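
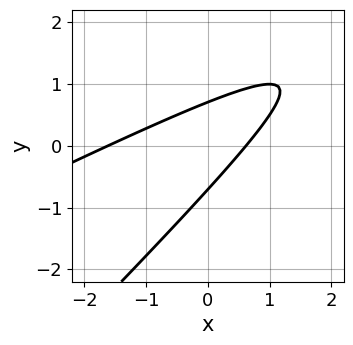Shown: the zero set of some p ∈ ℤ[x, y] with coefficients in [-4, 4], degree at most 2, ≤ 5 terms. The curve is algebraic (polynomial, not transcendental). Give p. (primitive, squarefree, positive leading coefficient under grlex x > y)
x^2 - 3*x*y + 2*y^2 + x - 1

The degree is 2 — the shape is more complex than any degree-1 curve.
Matching integer coefficients to the picture gives p.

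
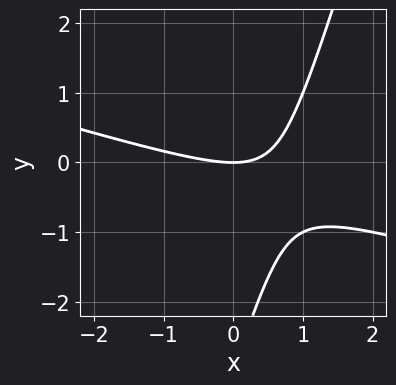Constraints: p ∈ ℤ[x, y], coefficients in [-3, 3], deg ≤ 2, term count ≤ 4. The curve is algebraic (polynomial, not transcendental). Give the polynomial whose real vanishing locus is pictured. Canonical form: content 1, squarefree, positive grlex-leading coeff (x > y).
x^2 + 3*x*y - y^2 - 3*y

First, deg p = 2. No degree-1 curve has this shape.
Then, checking where it meets the axes: it crosses the y-axis at the gridline y = 0; one x-axis crossing is at x = 0.
Finally, solving for integer coefficients yields p as stated.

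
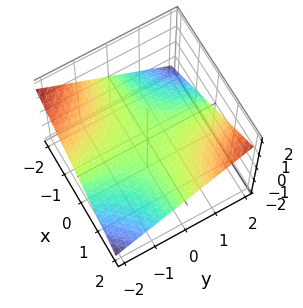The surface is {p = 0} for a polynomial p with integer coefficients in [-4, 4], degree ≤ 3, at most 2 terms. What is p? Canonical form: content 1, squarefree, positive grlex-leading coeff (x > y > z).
x*y - 3*z

The degree is 2 — a saddle surface; a quadric.
From the axis intercepts and sections: it crosses the z-axis at the gridline z = 0; every point of the x-axis in the box is on the surface; the visible y-axis segment lies entirely on the surface.
Together with the visible shape, these determine p as stated.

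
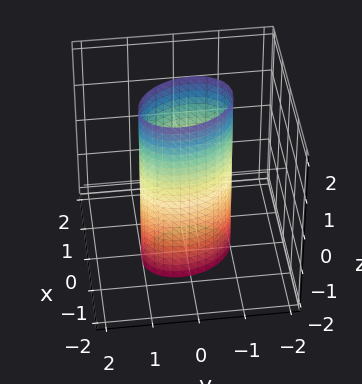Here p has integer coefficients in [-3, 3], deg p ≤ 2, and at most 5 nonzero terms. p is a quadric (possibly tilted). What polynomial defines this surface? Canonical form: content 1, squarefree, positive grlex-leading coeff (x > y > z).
3*x^2 + x*y + 2*y^2 - 2

The degree is 2 — a generic line meets the surface in up to 2 points.
Against the integer gridlines: the y-axis gridline crossings are at y ∈ {-1, 1}; no z-intercept at any integer in the box.
The integer polynomial consistent with all of this is the stated p.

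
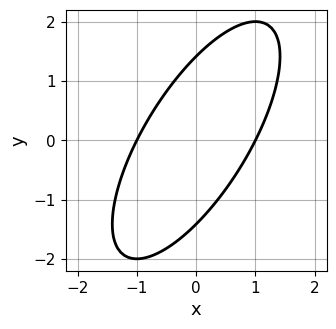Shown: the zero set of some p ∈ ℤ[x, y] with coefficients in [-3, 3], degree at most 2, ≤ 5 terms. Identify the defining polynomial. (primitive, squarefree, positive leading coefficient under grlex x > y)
2*x^2 - 2*x*y + y^2 - 2

First, deg p = 2. No degree-1 curve has this shape.
Next, from the axis intercepts and sections: among the integer gridlines, it crosses the x-axis at x ∈ {-1, 1}.
Finally, together with the visible shape, these determine p as stated.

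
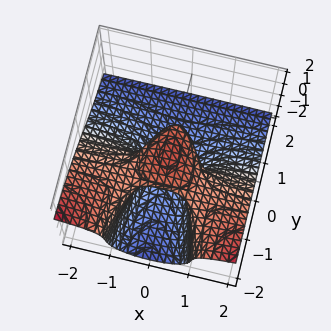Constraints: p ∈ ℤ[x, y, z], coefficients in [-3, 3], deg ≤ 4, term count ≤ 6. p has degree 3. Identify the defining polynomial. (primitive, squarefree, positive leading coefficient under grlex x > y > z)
2*x^2*y + 3*x^2*z + 3*z^3 + y^2 - 2*z

deg p = 3. No degree-2 surface has this shape.
Checking where it meets the axes: it meets the z-axis at z = 0 (among the integer gridlines); every point of the x-axis in the box is on the surface.
Putting this together gives p.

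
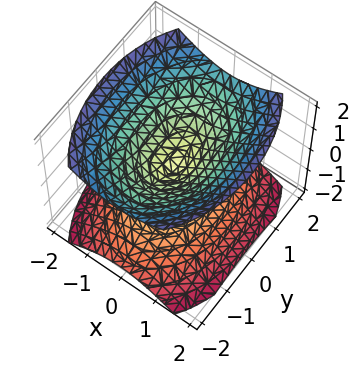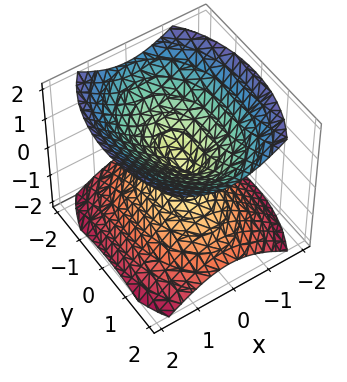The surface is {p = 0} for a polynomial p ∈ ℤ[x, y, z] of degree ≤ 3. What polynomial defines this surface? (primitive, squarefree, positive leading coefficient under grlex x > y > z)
(a) I count 2 distinct pieces.
(b) deg p = 2.
(c) Symmetries: it's symmetric under z → −z, forcing even powers of z; it's symmetric under y → −y, forcing even powers of y; mirror symmetry x ↦ −x ⇒ only even powers of x.
(d) Reading off the gridlines: it meets the y-axis at y = 0 (among the integer gridlines); it crosses the x-axis at the gridline x = 0; it meets the z-axis at z = 0 (among the integer gridlines).
(e) The integer polynomial consistent with all of this is the stated p.

2*x^2 + y^2 - 2*z^2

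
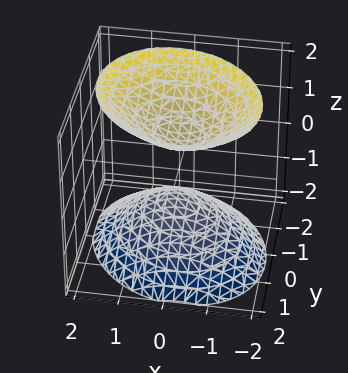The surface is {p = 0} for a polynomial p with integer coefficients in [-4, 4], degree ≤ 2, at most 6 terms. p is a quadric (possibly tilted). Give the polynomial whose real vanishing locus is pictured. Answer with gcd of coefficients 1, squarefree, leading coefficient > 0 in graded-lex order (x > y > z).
3*x^2 + x*y + 3*y^2 - 3*z^2 + 2

1. I count 2 distinct pieces.
2. deg p = 2.
3. From the axis intercepts and sections: it misses every integer gridline on the x-axis; the surface avoids every integer y-axis point in the box.
4. The integer polynomial consistent with all of this is the stated p.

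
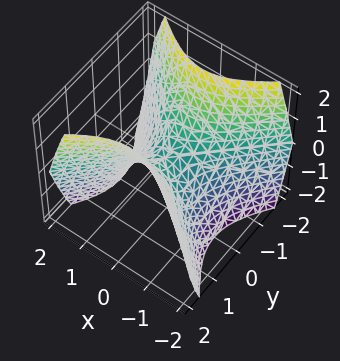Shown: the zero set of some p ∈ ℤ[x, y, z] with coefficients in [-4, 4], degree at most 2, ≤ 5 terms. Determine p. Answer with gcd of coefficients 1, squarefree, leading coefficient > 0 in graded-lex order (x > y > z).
x^2 - y^2 + z

First, degree: a saddle surface; a quadric, so deg p = 2.
Next, symmetries: it's symmetric under x → −x, forcing even powers of x; mirror symmetry y ↦ −y ⇒ only even powers of y.
Then, checking where it meets the axes: it crosses the z-axis at the gridline z = 0; it crosses the x-axis at the gridline x = 0; it meets the y-axis at y = 0 (among the integer gridlines).
Finally, fitting integer coefficients to these (and the overall shape) gives p.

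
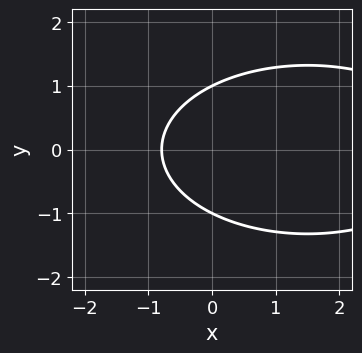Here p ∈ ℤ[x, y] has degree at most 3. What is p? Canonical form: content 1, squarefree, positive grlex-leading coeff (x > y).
x^2 + 3*y^2 - 3*x - 3

(a) Degree: the shape is more complex than any degree-1 curve, so deg p = 2.
(b) Symmetries: mirror symmetry y ↦ −y ⇒ only even powers of y.
(c) From the visible intercepts: among the integer gridlines, it crosses the y-axis at y ∈ {-1, 1}.
(d) Together with the visible shape, these determine p as stated.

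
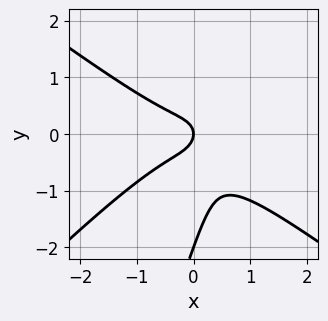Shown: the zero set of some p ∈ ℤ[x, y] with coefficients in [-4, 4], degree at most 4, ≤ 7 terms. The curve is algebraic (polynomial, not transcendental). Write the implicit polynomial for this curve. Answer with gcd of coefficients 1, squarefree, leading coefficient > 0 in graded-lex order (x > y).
The degree is 3 — the shape is more complex than any degree-2 curve.
Checking where it meets the axes: among the integer gridlines, it crosses the y-axis at y ∈ {-2, 0}; it crosses the x-axis at the gridline x = 0.
Putting this together gives p.

2*x^3 - 3*x*y^2 + y^3 + 2*y^2 + x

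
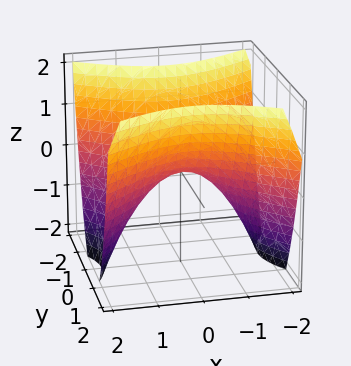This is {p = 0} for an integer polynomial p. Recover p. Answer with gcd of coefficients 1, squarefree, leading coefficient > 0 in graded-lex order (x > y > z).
2*x^2 - 3*y^2 + 3*z

The degree is 2 — a hyperbolic paraboloid; a quadric.
Symmetries: it's symmetric under y → −y, forcing even powers of y; mirror symmetry x ↦ −x ⇒ only even powers of x.
From the visible intercepts: it crosses the x-axis at the gridline x = 0; one z-axis crossing is at z = 0; one y-axis crossing is at y = 0.
Assembling these constraints gives the stated polynomial.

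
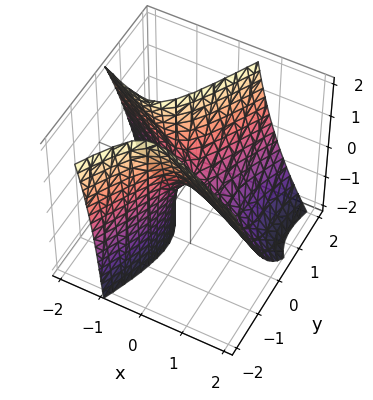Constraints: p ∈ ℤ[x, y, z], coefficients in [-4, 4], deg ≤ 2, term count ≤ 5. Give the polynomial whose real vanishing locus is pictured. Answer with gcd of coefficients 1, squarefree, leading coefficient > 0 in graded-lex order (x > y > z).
Degree: a generic line meets the surface in up to 2 points, so deg p = 2.
Observable constraints: it meets the y-axis at y = 0 (among the integer gridlines); it crosses the z-axis at the gridline z = 0; one x-axis crossing is at x = 0.
Solving for integer coefficients yields p as stated.

2*x^2 + 3*x*y + 2*x*z - 2*y^2 + z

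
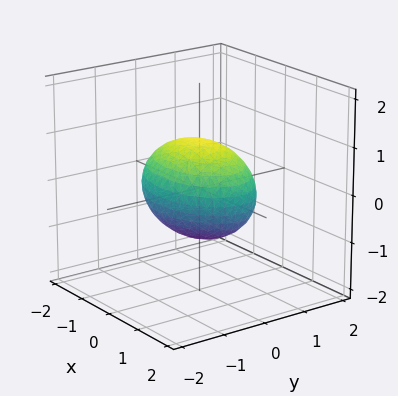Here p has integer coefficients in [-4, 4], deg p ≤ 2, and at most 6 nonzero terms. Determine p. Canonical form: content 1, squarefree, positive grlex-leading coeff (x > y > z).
x^2 + 2*y^2 + 2*z^2 - 2

First, deg p = 2.
Then, symmetries: it's symmetric under y → −y, forcing even powers of y; mirror symmetry z ↦ −z ⇒ only even powers of z; the x ↦ −x reflection is a symmetry, so x appears only in even powers.
Then, observable constraints: the z-axis gridline crossings are at z ∈ {-1, 1}; the y-axis gridline crossings are at y ∈ {-1, 1}.
Finally, matching integer coefficients to the picture gives p.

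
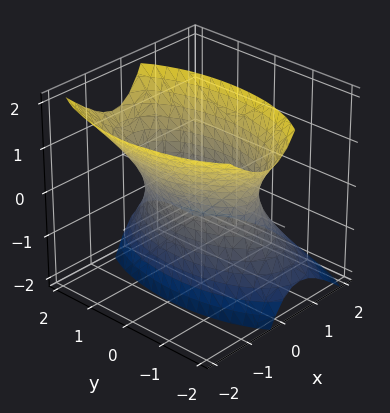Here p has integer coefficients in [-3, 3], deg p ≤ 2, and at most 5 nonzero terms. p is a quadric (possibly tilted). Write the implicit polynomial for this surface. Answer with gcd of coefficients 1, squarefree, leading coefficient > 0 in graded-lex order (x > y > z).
3*x^2 + 2*x*z + y^2 - z^2 - 2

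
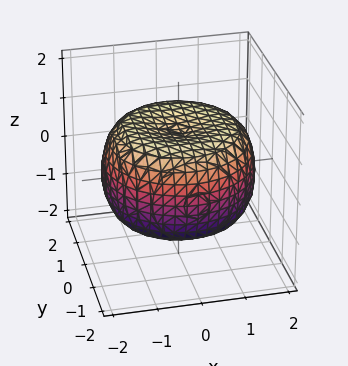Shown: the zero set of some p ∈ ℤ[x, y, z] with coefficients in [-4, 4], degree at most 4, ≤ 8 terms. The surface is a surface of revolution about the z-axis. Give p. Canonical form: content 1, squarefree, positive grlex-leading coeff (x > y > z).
deg p = 4. No degree-3 surface has this shape.
Symmetries: rotational symmetry about the z-axis ⇒ p depends on x, y only through x² + y².
Observable constraints: a circular section at z = 1 has radius between 1 and 2; the z-axis gridline crossings are at z ∈ {-1, 1}.
Assembling these constraints gives the stated polynomial.

x^4 + 2*x^2*y^2 + y^4 - 2*x^2 - 2*y^2 + 3*z^2 - 3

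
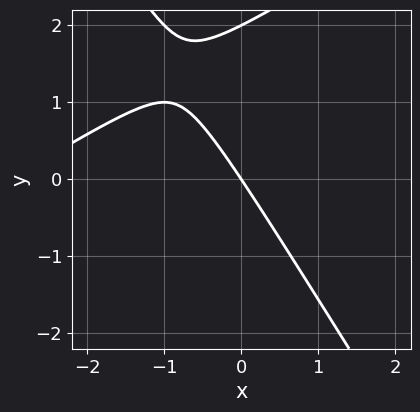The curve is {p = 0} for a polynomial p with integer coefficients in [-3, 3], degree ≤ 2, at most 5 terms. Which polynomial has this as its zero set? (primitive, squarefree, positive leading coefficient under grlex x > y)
x^2 - x*y - y^2 + 3*x + 2*y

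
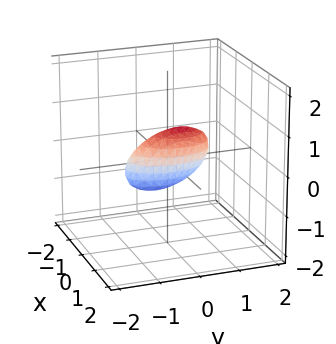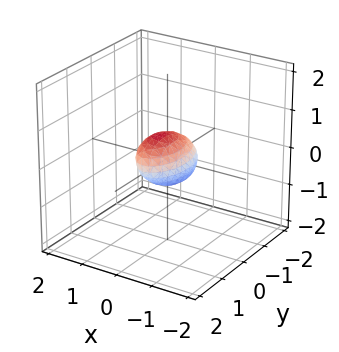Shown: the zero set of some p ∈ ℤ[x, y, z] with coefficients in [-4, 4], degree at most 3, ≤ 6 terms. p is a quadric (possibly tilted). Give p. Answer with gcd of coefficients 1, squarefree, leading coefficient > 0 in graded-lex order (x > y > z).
(a) Degree: the shape is more complex than any degree-1 surface, so deg p = 2.
(b) Against the integer gridlines: among the integer gridlines, it crosses the y-axis at y ∈ {-1, 1}.
(c) Putting this together gives p.

3*x^2 + y^2 - y*z + 2*z^2 - 1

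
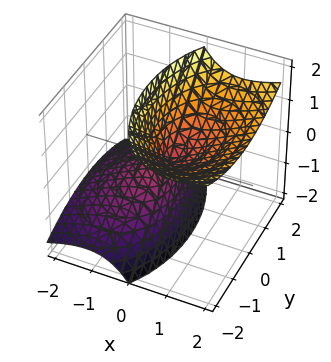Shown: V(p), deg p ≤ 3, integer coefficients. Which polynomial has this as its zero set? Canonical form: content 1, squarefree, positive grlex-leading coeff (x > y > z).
1. deg p = 2. A generic line meets the surface in up to 2 points.
2. Against the integer gridlines: it crosses the z-axis at the gridline z = 0; it meets the y-axis at y = 0 (among the integer gridlines); one x-axis crossing is at x = 0.
3. Fitting integer coefficients to these (and the overall shape) gives p.

2*x^2 - 3*x*z + y^2 - z^2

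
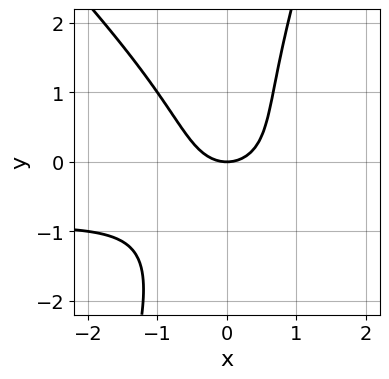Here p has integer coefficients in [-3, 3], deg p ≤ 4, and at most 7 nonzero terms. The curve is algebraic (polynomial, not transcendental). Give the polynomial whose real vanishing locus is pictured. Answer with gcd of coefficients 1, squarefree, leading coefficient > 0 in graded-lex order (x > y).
3*x^2*y + 2*x*y^2 - y^3 + 3*x^2 - 3*y

First, the degree is 3 — the shape is more complex than any degree-2 curve.
Then, observable constraints: one x-axis crossing is at x = 0; one y-axis crossing is at y = 0.
Finally, solving for integer coefficients yields p as stated.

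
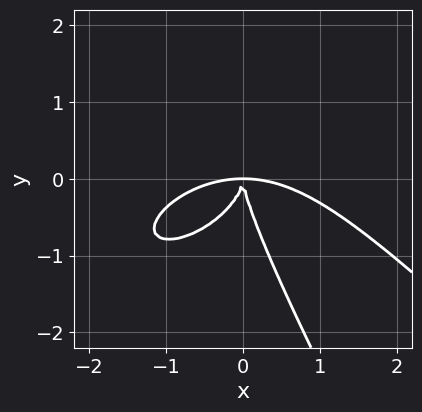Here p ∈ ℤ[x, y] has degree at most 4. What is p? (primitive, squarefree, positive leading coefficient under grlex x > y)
x^4 + 2*x*y^3 + y^4 + 3*x^2*y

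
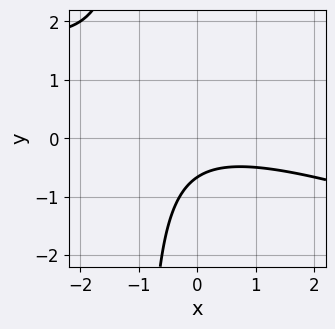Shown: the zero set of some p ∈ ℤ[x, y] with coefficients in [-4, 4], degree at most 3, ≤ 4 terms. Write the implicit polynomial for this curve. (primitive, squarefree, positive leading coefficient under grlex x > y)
x^2 + 3*x*y + 3*y + 2

(a) Degree: no degree-1 curve has this shape, so deg p = 2.
(b) Reading off the gridlines: the curve avoids every integer x-axis point in the box.
(c) Together with the visible shape, these determine p as stated.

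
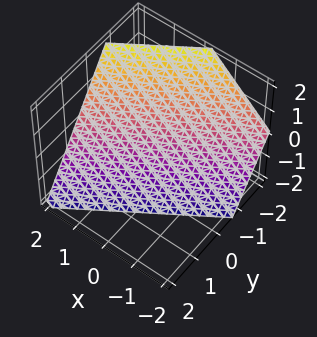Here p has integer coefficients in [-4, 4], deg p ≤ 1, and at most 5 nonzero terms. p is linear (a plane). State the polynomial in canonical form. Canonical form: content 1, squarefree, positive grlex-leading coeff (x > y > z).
2*x - 3*y - 2*z - 2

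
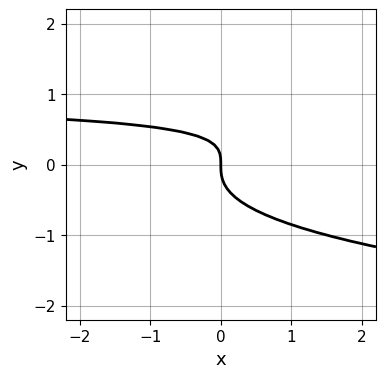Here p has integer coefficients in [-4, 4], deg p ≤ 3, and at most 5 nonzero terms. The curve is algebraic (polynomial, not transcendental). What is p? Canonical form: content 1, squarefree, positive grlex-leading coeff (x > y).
3*y^3 - x*y + x

(a) deg p = 3. No degree-2 curve has this shape.
(b) From the axis intercepts and sections: it meets the y-axis at y = 0 (among the integer gridlines); it meets the x-axis at x = 0 (among the integer gridlines).
(c) Fitting integer coefficients to these (and the overall shape) gives p.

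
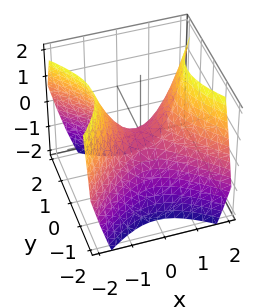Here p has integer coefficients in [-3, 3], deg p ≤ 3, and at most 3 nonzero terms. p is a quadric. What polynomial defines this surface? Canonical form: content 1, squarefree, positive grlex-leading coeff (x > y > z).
The degree is 2 — a saddle surface; a quadric.
Symmetries: it's symmetric under x → −x, forcing even powers of x; mirror symmetry y ↦ −y ⇒ only even powers of y.
From the visible intercepts: it crosses the z-axis at the gridline z = 0; it meets the x-axis at x = 0 (among the integer gridlines).
Fitting integer coefficients to these (and the overall shape) gives p.

x^2 - y^2 - z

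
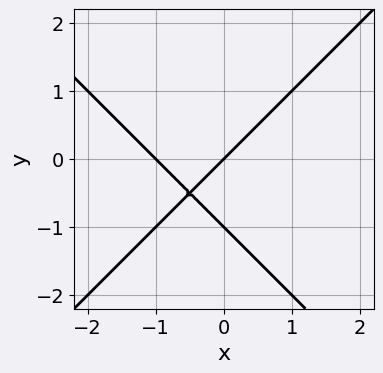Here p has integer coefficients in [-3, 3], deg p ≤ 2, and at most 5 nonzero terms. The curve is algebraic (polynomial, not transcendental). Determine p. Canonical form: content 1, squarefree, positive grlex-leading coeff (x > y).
x^2 - y^2 + x - y

1. deg p = 2.
2. Reading off the gridlines: the x-axis gridline crossings are at x ∈ {-1, 0}; the y-axis gridline crossings are at y ∈ {-1, 0}.
3. Together with the visible shape, these determine p as stated.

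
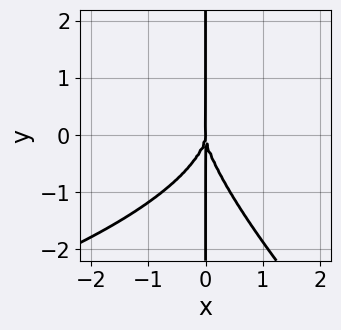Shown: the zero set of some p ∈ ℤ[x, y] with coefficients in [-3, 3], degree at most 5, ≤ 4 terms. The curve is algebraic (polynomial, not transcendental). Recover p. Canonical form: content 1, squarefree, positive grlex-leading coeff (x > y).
x^2*y^2 + x*y^3 + 3*x^3

First, degree: a generic line meets the curve in up to 4 points, so deg p = 4.
Next, from the axis intercepts and sections: it meets the x-axis at x = 0 (among the integer gridlines); the visible y-axis segment lies entirely on the curve.
Finally, together with the visible shape, these determine p as stated.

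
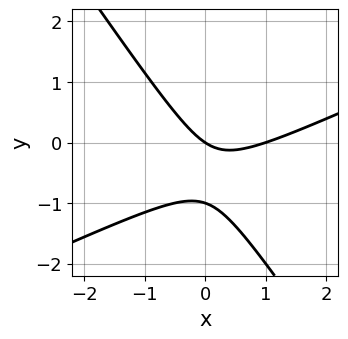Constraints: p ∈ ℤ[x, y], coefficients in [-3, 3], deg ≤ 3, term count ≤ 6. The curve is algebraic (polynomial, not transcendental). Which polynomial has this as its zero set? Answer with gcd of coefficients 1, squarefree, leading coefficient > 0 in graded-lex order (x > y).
Degree: no degree-1 curve has this shape, so deg p = 2.
From the axis intercepts and sections: the x-axis gridline crossings are at x ∈ {0, 1}; the y-axis gridline crossings are at y ∈ {-1, 0}.
These observations pin down the coefficients.

2*x^2 - 3*x*y - 3*y^2 - 2*x - 3*y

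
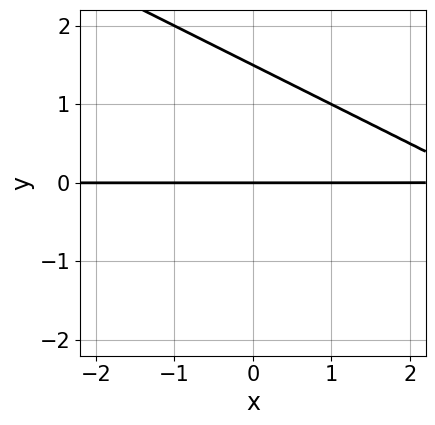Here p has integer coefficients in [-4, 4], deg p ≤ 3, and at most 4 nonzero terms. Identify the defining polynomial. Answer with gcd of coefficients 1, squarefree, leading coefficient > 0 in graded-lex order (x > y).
x*y + 2*y^2 - 3*y

First, degree: a generic line meets the curve in up to 2 points, so deg p = 2.
Then, checking where it meets the axes: every point of the x-axis in the box is on the curve; it crosses the y-axis at the gridline y = 0.
Finally, the integer polynomial consistent with all of this is the stated p.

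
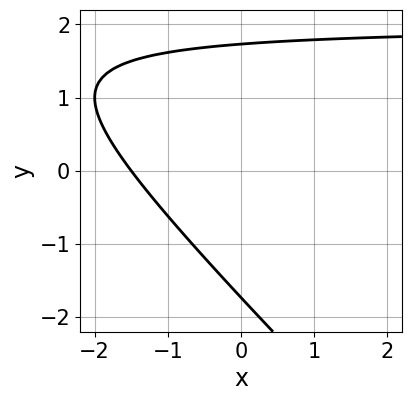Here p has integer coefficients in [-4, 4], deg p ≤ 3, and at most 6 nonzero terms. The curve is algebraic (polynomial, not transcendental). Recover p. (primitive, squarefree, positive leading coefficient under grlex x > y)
x*y + y^2 - 2*x - 3

1. The degree is 2 — no degree-1 curve has this shape.
2. The integer polynomial consistent with all of this is the stated p.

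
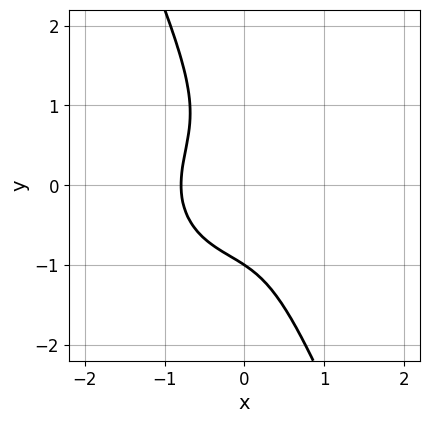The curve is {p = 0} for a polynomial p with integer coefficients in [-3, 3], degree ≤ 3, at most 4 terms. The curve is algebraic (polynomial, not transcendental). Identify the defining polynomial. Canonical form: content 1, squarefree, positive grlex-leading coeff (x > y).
1. deg p = 3. No degree-2 curve has this shape.
2. Observable constraints: it meets the y-axis at y = -1 (among the integer gridlines).
3. Putting this together gives p.

2*x^3 + 2*x*y^2 + y^3 + 1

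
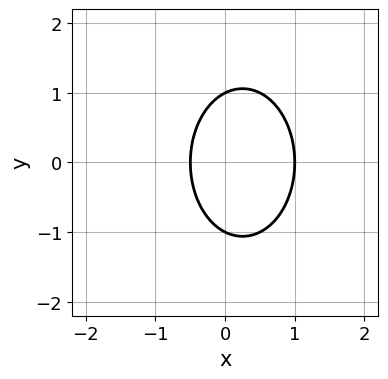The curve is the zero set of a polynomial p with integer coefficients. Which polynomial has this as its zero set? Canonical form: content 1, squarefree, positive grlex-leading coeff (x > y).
2*x^2 + y^2 - x - 1

deg p = 2. A generic line meets the curve in up to 2 points.
Symmetries: it's symmetric under y → −y, forcing even powers of y.
Checking where it meets the axes: among the integer gridlines, it crosses the y-axis at y ∈ {-1, 1}; it crosses the x-axis at the gridline x = 1.
Matching integer coefficients to the picture gives p.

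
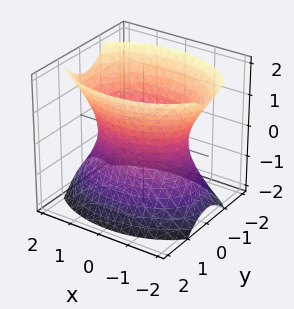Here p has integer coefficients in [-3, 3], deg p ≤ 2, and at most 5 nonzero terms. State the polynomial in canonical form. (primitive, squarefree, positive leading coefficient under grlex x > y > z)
x^2 + 2*y^2 - z^2 - 2

1. The degree is 2 — one connected sheet with a waist; a quadric.
2. Symmetries: mirror symmetry x ↦ −x ⇒ only even powers of x; mirror symmetry y ↦ −y ⇒ only even powers of y; the z ↦ −z reflection is a symmetry, so z appears only in even powers.
3. From the visible intercepts: the surface avoids every integer z-axis point in the box; among the integer gridlines, it crosses the y-axis at y ∈ {-1, 1}.
4. Solving for integer coefficients yields p as stated.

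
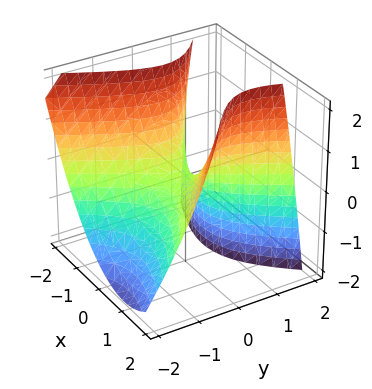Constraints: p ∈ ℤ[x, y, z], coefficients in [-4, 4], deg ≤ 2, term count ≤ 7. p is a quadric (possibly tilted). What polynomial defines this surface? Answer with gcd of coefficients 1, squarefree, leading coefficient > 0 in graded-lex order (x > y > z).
x^2 + x*y - y^2 + y*z - z

deg p = 2.
From the axis intercepts and sections: it meets the z-axis at z = 0 (among the integer gridlines); it meets the x-axis at x = 0 (among the integer gridlines).
The integer polynomial consistent with all of this is the stated p.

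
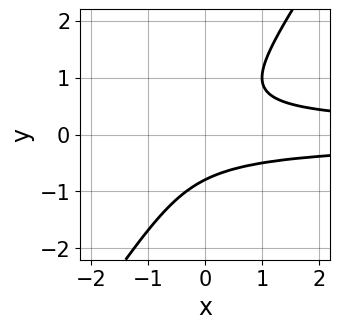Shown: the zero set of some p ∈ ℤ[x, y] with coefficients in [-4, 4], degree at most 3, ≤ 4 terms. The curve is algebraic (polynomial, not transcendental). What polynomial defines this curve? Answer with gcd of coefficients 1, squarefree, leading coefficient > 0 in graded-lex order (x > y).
3*x*y^2 - 2*y^3 - 1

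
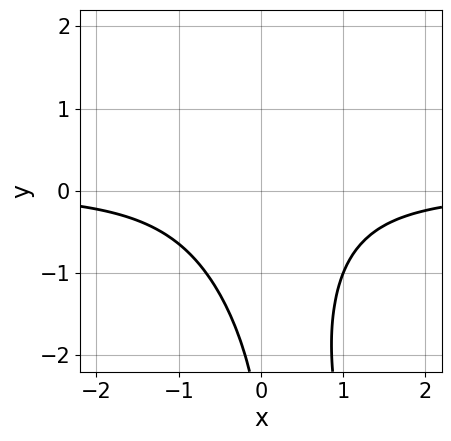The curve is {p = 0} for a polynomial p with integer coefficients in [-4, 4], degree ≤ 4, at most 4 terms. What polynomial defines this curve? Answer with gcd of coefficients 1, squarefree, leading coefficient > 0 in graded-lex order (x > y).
3*x^2*y + x*y^2 + y + 3

First, the degree is 3 — no degree-2 curve has this shape.
Then, against the integer gridlines: no y-intercept at any integer in the box; the curve avoids every integer x-axis point in the box.
Finally, solving for integer coefficients yields p as stated.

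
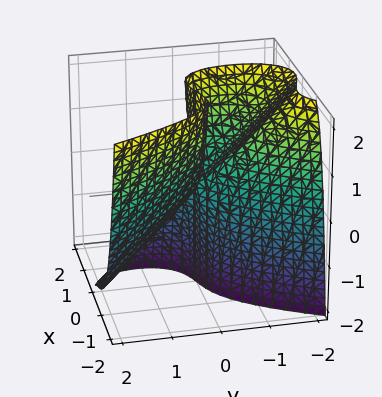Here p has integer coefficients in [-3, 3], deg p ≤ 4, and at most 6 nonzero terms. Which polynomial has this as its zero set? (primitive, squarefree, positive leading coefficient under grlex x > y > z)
3*x^3 - x*z + 3*y^2 + 3*y*z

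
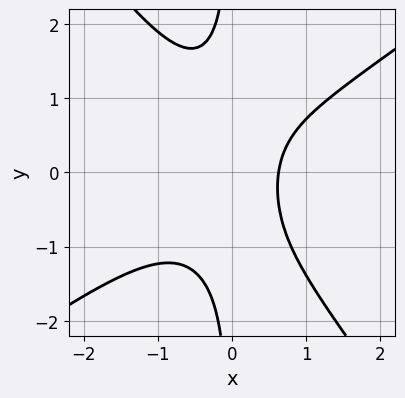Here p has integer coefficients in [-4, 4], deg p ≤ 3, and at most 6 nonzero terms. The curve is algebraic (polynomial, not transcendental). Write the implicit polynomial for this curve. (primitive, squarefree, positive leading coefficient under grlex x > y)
First, deg p = 3. A generic line meets the curve in up to 3 points.
Then, from the axis intercepts and sections: it misses every integer gridline on the y-axis.
Finally, putting this together gives p.

3*x^3 - 2*x^2*y - 3*x*y^2 + 2*x - 2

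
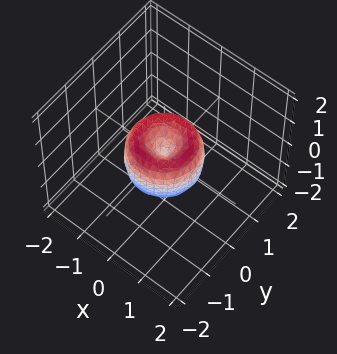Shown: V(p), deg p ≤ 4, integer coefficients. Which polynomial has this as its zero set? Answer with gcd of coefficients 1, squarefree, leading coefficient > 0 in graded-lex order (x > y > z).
1. Degree: a generic line meets the surface in up to 4 points, so deg p = 4.
2. Symmetries: every cross-section ⟂ z is a circle, so x, y appear only via x² + y².
3. From the visible intercepts: the y-axis gridline crossings are at y ∈ {-1, 0, 1}; it crosses the z-axis at the gridline z = 0; a circular section at z = 0 has radius exactly 1.
4. The integer polynomial consistent with all of this is the stated p. Check: (1, 0, 0) on the x-axis lies on the surface, and p(1, 0, 0) = 0. ✓

2*x^4 + 4*x^2*y^2 + 2*y^4 - 2*x^2 - 2*y^2 + z^2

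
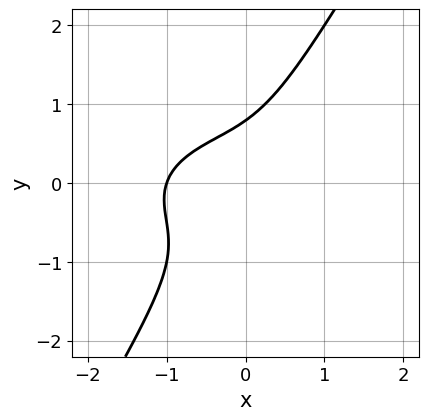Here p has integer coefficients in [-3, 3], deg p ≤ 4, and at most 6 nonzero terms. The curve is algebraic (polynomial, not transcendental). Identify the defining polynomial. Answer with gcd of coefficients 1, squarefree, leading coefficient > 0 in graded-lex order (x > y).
x^3 + 3*x*y^2 - 2*y^3 + x*y + 1

First, degree: the shape is more complex than any degree-2 curve, so deg p = 3.
Next, against the integer gridlines: one x-axis crossing is at x = -1.
Finally, together with the visible shape, these determine p as stated.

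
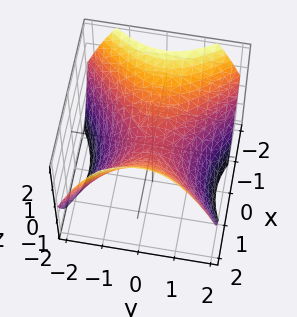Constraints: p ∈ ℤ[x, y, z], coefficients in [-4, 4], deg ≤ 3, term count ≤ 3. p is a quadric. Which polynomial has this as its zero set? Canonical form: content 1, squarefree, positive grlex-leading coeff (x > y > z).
2*x^2 - 2*y^2 - 3*z

First, the degree is 2 — a saddle surface; a quadric.
Then, symmetries: mirror symmetry y ↦ −y ⇒ only even powers of y; it's symmetric under x → −x, forcing even powers of x.
Next, against the integer gridlines: it meets the z-axis at z = 0 (among the integer gridlines); it meets the y-axis at y = 0 (among the integer gridlines); it crosses the x-axis at the gridline x = 0.
Finally, fitting integer coefficients to these (and the overall shape) gives p.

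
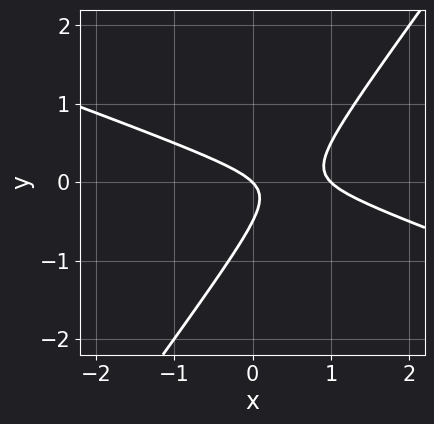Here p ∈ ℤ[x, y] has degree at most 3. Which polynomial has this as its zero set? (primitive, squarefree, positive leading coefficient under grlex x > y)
x^2 + 2*x*y - 2*y^2 - x - y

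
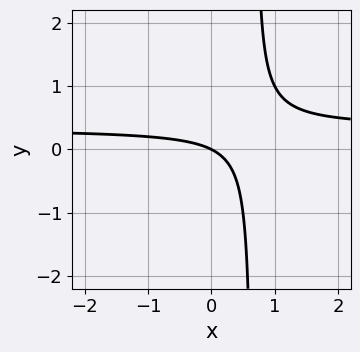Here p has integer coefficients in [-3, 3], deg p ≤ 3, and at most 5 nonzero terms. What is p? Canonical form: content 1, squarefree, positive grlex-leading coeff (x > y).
(a) Degree: the shape is more complex than any degree-1 curve, so deg p = 2.
(b) From the axis intercepts and sections: it crosses the x-axis at the gridline x = 0; it crosses the y-axis at the gridline y = 0.
(c) Together with the visible shape, these determine p as stated.

3*x*y - x - 2*y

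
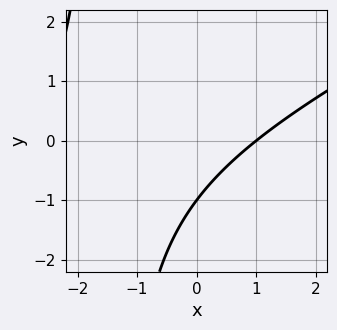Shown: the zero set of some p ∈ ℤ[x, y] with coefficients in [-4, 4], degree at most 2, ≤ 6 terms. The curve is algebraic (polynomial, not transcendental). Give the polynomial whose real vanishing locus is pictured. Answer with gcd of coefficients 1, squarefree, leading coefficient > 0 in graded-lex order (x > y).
1. The degree is 2 — a generic line meets the curve in up to 2 points.
2. Checking where it meets the axes: one y-axis crossing is at y = -1; it crosses the x-axis at the gridline x = 1.
3. Putting this together gives p.

x^2 - 2*x*y + 2*x - 3*y - 3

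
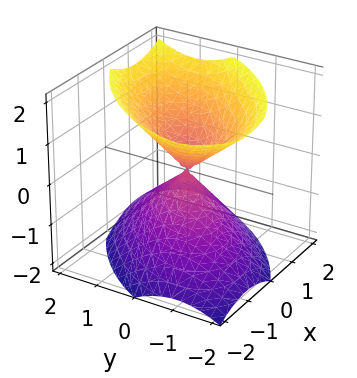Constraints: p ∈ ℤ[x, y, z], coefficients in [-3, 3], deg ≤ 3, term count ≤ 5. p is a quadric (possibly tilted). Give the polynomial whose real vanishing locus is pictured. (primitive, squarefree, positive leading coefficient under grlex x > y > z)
x^2 - x*y + y^2 - z^2

First, deg p = 2. No degree-1 surface has this shape.
Next, checking where it meets the axes: it crosses the x-axis at the gridline x = 0; one z-axis crossing is at z = 0; it crosses the y-axis at the gridline y = 0.
Finally, assembling these constraints gives the stated polynomial.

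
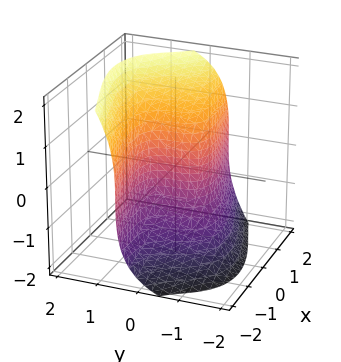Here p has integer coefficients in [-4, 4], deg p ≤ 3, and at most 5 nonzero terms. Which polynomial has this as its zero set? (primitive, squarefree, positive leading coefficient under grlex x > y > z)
2*x^2*y - 2*x*y^2 + 2*y^3 - z^3 + 3*x

The degree is 3 — a generic line meets the surface in up to 3 points.
From the visible intercepts: it meets the x-axis at x = 0 (among the integer gridlines); one z-axis crossing is at z = 0.
The integer polynomial consistent with all of this is the stated p.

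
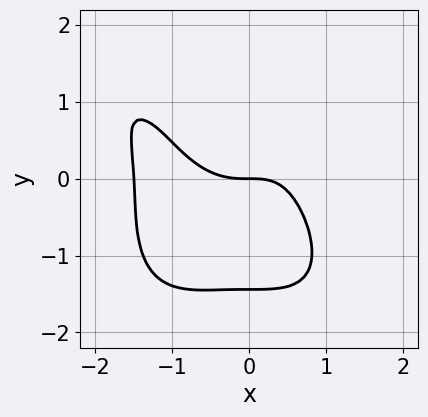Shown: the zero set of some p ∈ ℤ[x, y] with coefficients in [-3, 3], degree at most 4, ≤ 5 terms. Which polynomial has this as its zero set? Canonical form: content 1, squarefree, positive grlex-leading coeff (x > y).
deg p = 4.
Reading off the gridlines: one y-axis crossing is at y = 0; it meets the x-axis at x = 0 (among the integer gridlines).
These observations pin down the coefficients.

2*x^4 + x^3*y + y^4 + 3*x^3 + 3*y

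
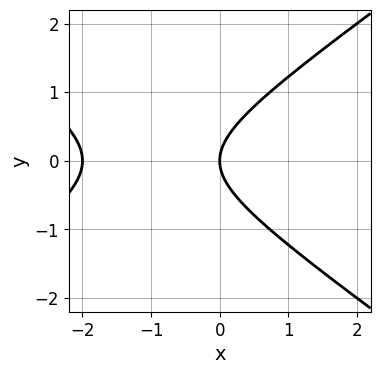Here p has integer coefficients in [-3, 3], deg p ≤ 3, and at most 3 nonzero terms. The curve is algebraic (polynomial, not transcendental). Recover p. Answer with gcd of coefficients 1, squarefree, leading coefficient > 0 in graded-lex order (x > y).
1. Degree: a generic line meets the curve in up to 2 points, so deg p = 2.
2. Symmetries: it's symmetric under y → −y, forcing even powers of y.
3. Observable constraints: it meets the y-axis at y = 0 (among the integer gridlines); among the integer gridlines, it crosses the x-axis at x ∈ {-2, 0}.
4. The integer polynomial consistent with all of this is the stated p.

x^2 - 2*y^2 + 2*x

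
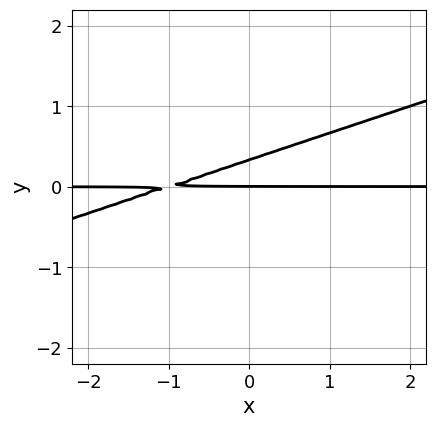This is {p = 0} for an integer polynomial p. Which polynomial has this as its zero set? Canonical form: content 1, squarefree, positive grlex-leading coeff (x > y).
x*y - 3*y^2 + y

1. deg p = 2. No degree-1 curve has this shape.
2. From the axis intercepts and sections: the visible x-axis segment lies entirely on the curve; one y-axis crossing is at y = 0.
3. Fitting integer coefficients to these (and the overall shape) gives p.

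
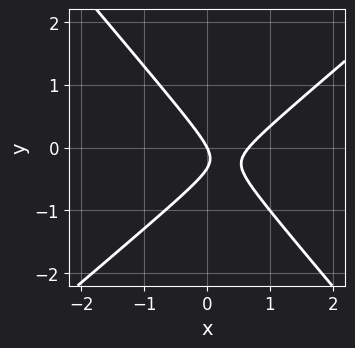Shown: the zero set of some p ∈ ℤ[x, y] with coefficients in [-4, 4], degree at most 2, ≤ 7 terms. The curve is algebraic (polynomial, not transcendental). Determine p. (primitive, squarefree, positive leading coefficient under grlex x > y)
3*x^2 - x*y - 3*y^2 - 2*x - y

1. The degree is 2 — the shape is more complex than any degree-1 curve.
2. From the visible intercepts: it meets the y-axis at y = 0 (among the integer gridlines); it meets the x-axis at x = 0 (among the integer gridlines).
3. Together with the visible shape, these determine p as stated.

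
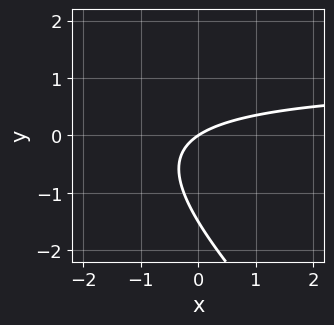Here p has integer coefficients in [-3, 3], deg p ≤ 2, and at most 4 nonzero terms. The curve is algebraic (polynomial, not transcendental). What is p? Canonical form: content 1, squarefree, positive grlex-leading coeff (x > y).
2*x*y + 2*y^2 - 2*x + 3*y

(a) The degree is 2 — the shape is more complex than any degree-1 curve.
(b) From the axis intercepts and sections: it meets the y-axis at y = 0 (among the integer gridlines); it crosses the x-axis at the gridline x = 0.
(c) These observations pin down the coefficients.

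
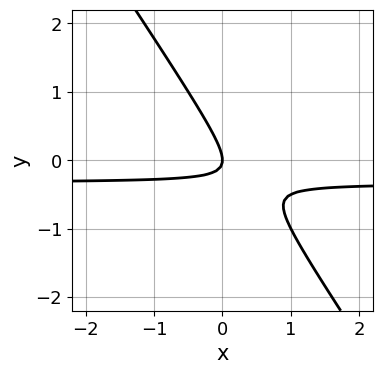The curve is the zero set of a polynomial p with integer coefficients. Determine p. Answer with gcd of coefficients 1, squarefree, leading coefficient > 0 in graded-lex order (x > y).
3*x*y + 2*y^2 + x

(a) deg p = 2.
(b) From the visible intercepts: one y-axis crossing is at y = 0; it crosses the x-axis at the gridline x = 0.
(c) Matching integer coefficients to the picture gives p.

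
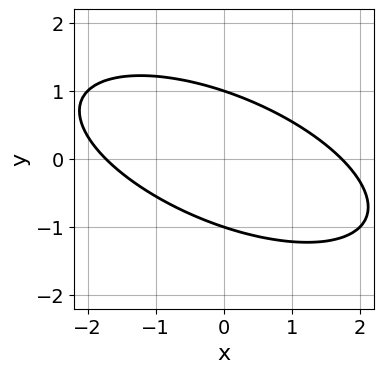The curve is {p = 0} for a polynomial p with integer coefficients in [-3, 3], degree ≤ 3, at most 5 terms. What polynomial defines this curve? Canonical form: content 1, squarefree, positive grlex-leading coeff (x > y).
(a) deg p = 2.
(b) Reading off the gridlines: the y-axis gridline crossings are at y ∈ {-1, 1}.
(c) Matching integer coefficients to the picture gives p.

x^2 + 2*x*y + 3*y^2 - 3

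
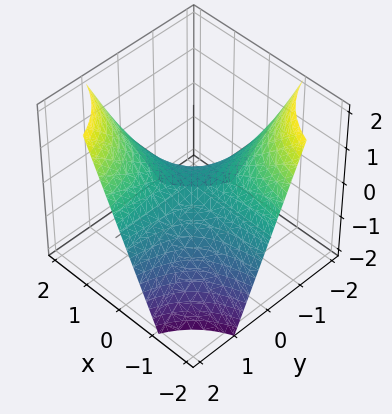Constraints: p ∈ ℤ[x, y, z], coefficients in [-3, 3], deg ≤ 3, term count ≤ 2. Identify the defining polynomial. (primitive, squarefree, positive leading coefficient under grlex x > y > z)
x*y - z

deg p = 2.
Reading off the gridlines: every point of the x-axis in the box is on the surface; it crosses the z-axis at the gridline z = 0; every point of the y-axis in the box is on the surface.
These observations pin down the coefficients.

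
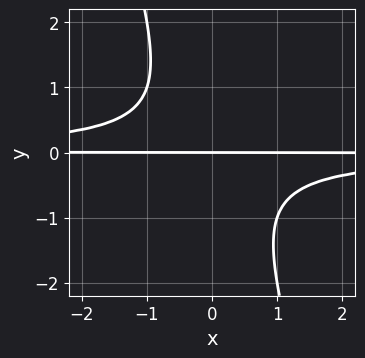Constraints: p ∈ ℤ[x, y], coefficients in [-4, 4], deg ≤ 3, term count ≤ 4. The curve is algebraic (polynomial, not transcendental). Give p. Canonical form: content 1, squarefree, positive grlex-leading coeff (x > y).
(a) Degree: no degree-2 curve has this shape, so deg p = 3.
(b) Against the integer gridlines: one y-axis crossing is at y = 0; every point of the x-axis in the box is on the curve.
(c) Fitting integer coefficients to these (and the overall shape) gives p.

3*x*y^2 + y^3 + 2*y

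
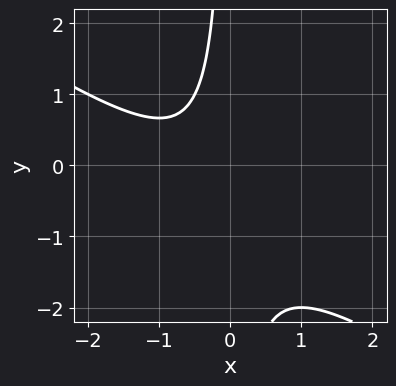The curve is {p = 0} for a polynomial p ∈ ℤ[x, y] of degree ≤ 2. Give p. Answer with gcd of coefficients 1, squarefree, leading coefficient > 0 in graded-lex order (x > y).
2*x^2 + 3*x*y + 2*x + 2

(a) Degree: no degree-1 curve has this shape, so deg p = 2.
(b) From the visible intercepts: no y-intercept at any integer in the box; the curve avoids every integer x-axis point in the box.
(c) Matching integer coefficients to the picture gives p.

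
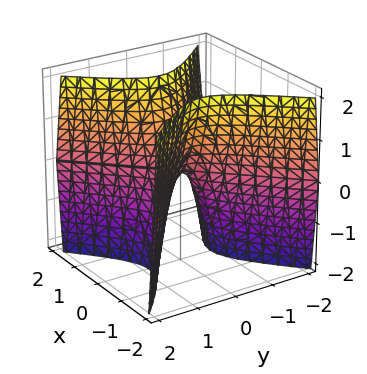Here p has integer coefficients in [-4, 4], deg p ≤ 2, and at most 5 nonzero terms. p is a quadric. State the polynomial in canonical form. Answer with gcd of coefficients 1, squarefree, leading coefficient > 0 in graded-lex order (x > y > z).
1. Degree: a saddle surface; a quadric, so deg p = 2.
2. Symmetries: the x ↦ −x reflection is a symmetry, so x appears only in even powers; it's symmetric under y → −y, forcing even powers of y.
3. Against the integer gridlines: it meets the z-axis at z = 0 (among the integer gridlines); it crosses the y-axis at the gridline y = 0.
4. These observations pin down the coefficients.

3*x^2 - 3*y^2 - z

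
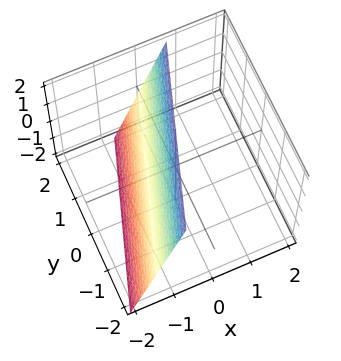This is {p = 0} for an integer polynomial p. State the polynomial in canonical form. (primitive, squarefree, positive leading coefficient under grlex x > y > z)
3*x - y - z + 2

Degree: the surface is flat (a plane), so deg p = 1.
Checking where it meets the axes: it crosses the z-axis at the gridline z = 2; it meets the y-axis at y = 2 (among the integer gridlines).
Fitting integer coefficients to these (and the overall shape) gives p.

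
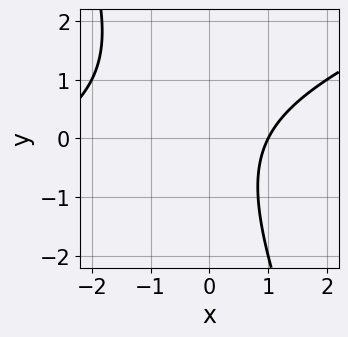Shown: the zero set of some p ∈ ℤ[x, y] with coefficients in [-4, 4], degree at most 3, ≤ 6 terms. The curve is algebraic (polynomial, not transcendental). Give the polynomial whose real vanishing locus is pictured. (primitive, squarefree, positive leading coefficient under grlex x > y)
x^2 - 2*x*y - y^2 + 2*x - 3

(a) Degree: no degree-1 curve has this shape, so deg p = 2.
(b) From the axis intercepts and sections: it crosses the x-axis at the gridline x = 1; no y-intercept at any integer in the box.
(c) These observations pin down the coefficients.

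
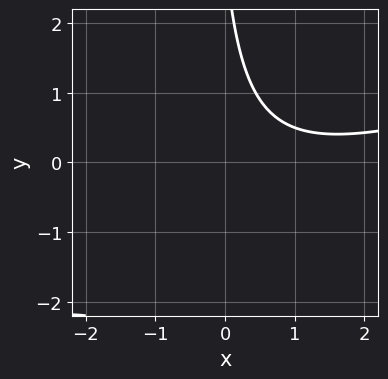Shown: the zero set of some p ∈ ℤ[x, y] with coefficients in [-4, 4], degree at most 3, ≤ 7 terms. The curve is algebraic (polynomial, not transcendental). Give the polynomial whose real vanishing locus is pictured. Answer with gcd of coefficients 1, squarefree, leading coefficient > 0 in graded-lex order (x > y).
First, degree: no degree-1 curve has this shape, so deg p = 2.
Then, observable constraints: it misses every integer gridline on the x-axis; no y-intercept at any integer in the box.
Finally, assembling these constraints gives the stated polynomial.

x^2 - 3*x*y - 2*x - y + 3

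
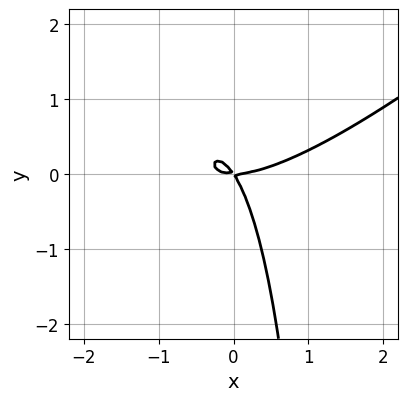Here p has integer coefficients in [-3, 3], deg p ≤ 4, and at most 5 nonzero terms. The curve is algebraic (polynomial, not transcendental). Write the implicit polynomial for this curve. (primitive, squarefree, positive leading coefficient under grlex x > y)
2*x^3 - 3*x^2*y + x*y^2 - 3*x*y - 2*y^2

1. deg p = 3.
2. Against the integer gridlines: it crosses the x-axis at the gridline x = 0; it meets the y-axis at y = 0 (among the integer gridlines).
3. These observations pin down the coefficients.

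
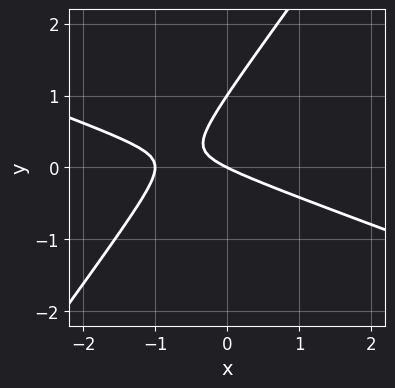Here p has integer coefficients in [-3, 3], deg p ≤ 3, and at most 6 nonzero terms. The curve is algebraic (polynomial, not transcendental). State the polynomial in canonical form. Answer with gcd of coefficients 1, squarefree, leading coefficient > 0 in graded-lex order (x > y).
(a) deg p = 2.
(b) Checking where it meets the axes: among the integer gridlines, it crosses the y-axis at y ∈ {0, 1}; among the integer gridlines, it crosses the x-axis at x ∈ {-1, 0}.
(c) These observations pin down the coefficients.

x^2 + 2*x*y - 2*y^2 + x + 2*y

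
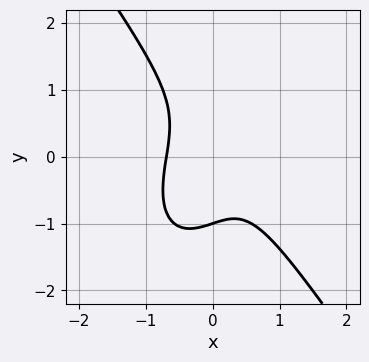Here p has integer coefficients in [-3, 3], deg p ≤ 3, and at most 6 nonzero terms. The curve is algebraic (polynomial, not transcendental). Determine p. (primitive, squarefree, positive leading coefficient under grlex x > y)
3*x^3 + y^3 + x*y + 1

1. Degree: a generic line meets the curve in up to 3 points, so deg p = 3.
2. Against the integer gridlines: one y-axis crossing is at y = -1.
3. The integer polynomial consistent with all of this is the stated p.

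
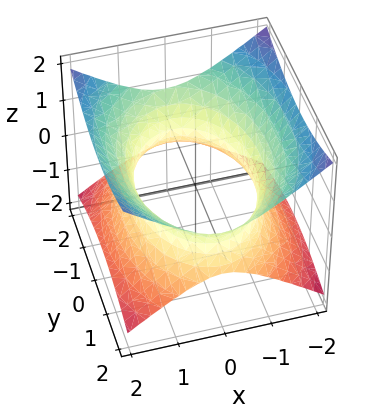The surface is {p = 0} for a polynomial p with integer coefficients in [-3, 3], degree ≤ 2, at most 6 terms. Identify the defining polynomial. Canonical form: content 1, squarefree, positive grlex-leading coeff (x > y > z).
2*x^2 + y^2 - 3*z^2 - 3

First, the degree is 2 — an hourglass — one-sheet hyperboloid; a quadric.
Then, symmetries: it's symmetric under x → −x, forcing even powers of x; it's symmetric under y → −y, forcing even powers of y; the z ↦ −z reflection is a symmetry, so z appears only in even powers.
Next, from the visible intercepts: no z-intercept at any integer in the box.
Finally, solving for integer coefficients yields p as stated.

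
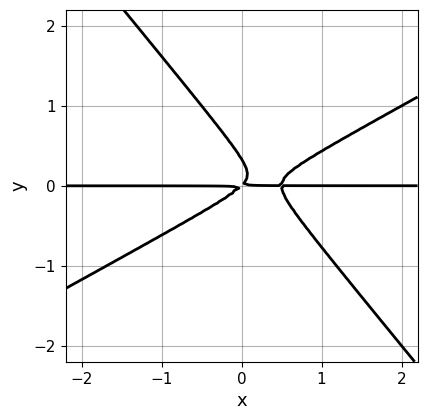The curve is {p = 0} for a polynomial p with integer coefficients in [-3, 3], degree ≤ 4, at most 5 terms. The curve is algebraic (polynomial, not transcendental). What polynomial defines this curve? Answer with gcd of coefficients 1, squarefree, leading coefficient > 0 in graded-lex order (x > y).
2*x^2*y - 2*x*y^2 - 3*y^3 - x*y + y^2

Degree: a generic line meets the curve in up to 3 points, so deg p = 3.
From the visible intercepts: every point of the x-axis in the box is on the curve.
Together with the visible shape, these determine p as stated.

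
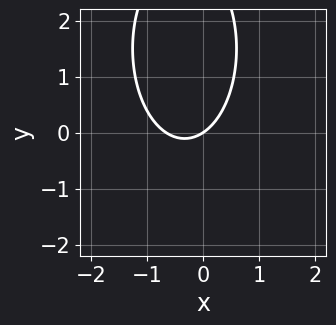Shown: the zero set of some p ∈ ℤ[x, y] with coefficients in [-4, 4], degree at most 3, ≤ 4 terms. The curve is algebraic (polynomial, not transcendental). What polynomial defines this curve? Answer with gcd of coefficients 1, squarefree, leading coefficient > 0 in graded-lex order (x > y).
First, deg p = 2. The shape is more complex than any degree-1 curve.
Then, from the visible intercepts: it crosses the y-axis at the gridline y = 0; it meets the x-axis at x = 0 (among the integer gridlines).
Finally, together with the visible shape, these determine p as stated.

3*x^2 + y^2 + 2*x - 3*y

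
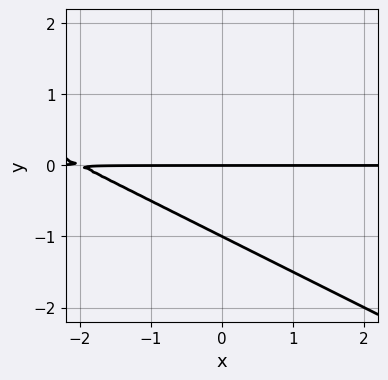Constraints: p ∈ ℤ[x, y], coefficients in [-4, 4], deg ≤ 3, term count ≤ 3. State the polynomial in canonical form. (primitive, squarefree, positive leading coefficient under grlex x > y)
x*y + 2*y^2 + 2*y

First, deg p = 2.
Next, observable constraints: among the integer gridlines, it crosses the y-axis at y ∈ {-1, 0}; every point of the x-axis in the box is on the curve.
Finally, together with the visible shape, these determine p as stated.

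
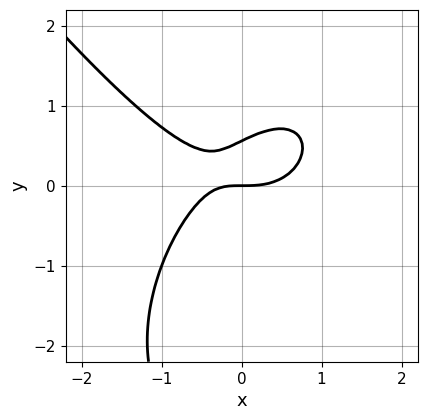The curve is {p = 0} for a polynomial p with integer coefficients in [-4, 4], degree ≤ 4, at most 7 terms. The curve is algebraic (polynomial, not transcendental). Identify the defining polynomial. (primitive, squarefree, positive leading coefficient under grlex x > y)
2*x^3 + y^3 - 2*x*y + 3*y^2 - 2*y

(a) deg p = 3.
(b) Against the integer gridlines: it meets the y-axis at y = 0 (among the integer gridlines); it meets the x-axis at x = 0 (among the integer gridlines).
(c) Solving for integer coefficients yields p as stated.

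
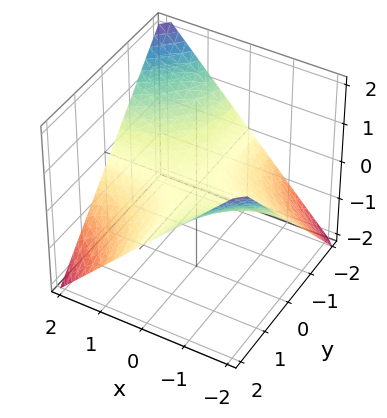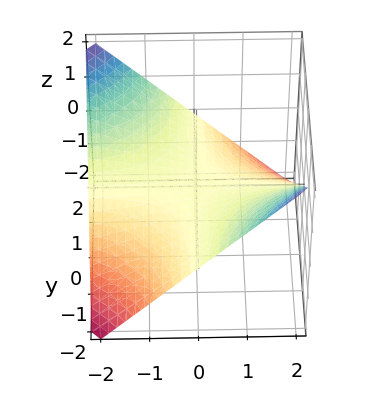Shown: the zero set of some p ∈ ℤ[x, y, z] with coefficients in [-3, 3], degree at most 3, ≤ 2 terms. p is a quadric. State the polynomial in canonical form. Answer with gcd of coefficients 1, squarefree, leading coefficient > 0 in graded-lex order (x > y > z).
Degree: a saddle surface; a quadric, so deg p = 2.
From the axis intercepts and sections: it meets the z-axis at z = 0 (among the integer gridlines); every point of the y-axis in the box is on the surface; the visible x-axis segment lies entirely on the surface.
Putting this together gives p.

x*y + 2*z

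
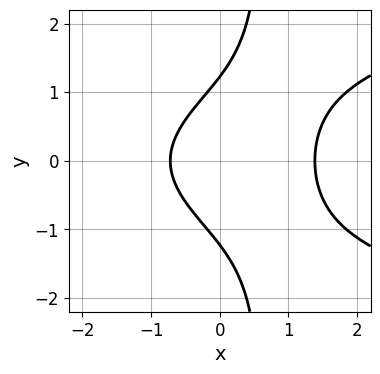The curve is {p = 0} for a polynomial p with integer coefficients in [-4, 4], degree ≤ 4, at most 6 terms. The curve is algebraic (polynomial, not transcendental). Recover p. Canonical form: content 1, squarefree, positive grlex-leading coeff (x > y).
First, deg p = 3.
Next, symmetries: mirror symmetry y ↦ −y ⇒ only even powers of y.
Finally, assembling these constraints gives the stated polynomial.

3*x*y^2 - 3*x^2 - 2*y^2 + 2*x + 3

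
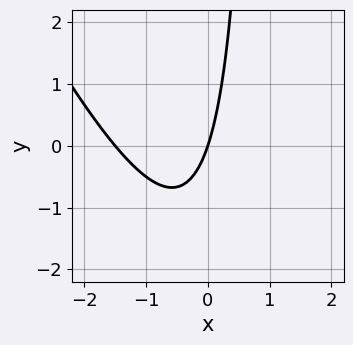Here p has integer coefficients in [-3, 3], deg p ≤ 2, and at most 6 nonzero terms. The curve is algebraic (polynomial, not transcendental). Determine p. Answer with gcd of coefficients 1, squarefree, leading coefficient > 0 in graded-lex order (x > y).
The degree is 2 — no degree-1 curve has this shape.
Reading off the gridlines: it meets the x-axis at x = 0 (among the integer gridlines); one y-axis crossing is at y = 0.
These observations pin down the coefficients.

2*x^2 + x*y + 3*x - y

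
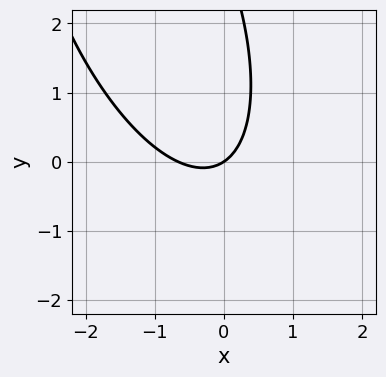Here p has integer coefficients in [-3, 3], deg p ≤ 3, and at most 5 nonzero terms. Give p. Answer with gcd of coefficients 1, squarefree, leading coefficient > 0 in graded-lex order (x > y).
3*x^2 + 2*x*y + y^2 + 2*x - 3*y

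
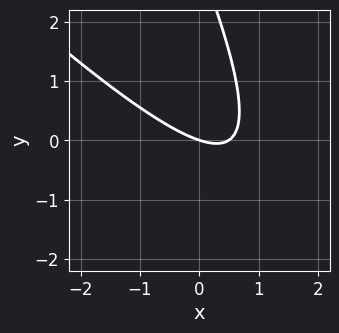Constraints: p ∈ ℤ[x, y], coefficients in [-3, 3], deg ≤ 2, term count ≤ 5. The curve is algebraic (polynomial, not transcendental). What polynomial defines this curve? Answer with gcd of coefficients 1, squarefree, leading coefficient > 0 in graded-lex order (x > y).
(a) Degree: the shape is more complex than any degree-1 curve, so deg p = 2.
(b) From the visible intercepts: it crosses the x-axis at the gridline x = 0; one y-axis crossing is at y = 0.
(c) Matching integer coefficients to the picture gives p.

2*x^2 + 3*x*y + y^2 - x - 3*y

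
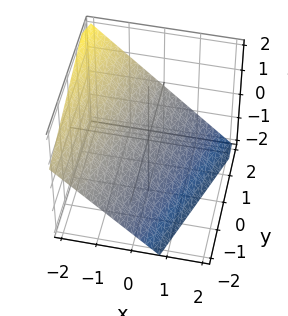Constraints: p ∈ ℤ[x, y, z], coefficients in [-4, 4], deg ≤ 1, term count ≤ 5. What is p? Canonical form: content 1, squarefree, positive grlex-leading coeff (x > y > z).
3*x - y + 3*z + 2

(a) deg p = 1. The surface is flat (a plane).
(b) Checking where it meets the axes: it crosses the y-axis at the gridline y = 2.
(c) Together with the visible shape, these determine p as stated.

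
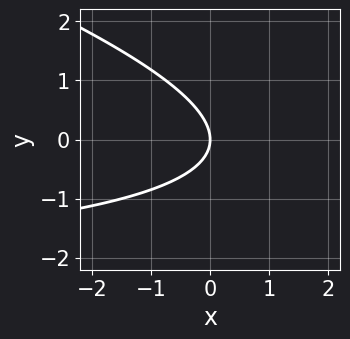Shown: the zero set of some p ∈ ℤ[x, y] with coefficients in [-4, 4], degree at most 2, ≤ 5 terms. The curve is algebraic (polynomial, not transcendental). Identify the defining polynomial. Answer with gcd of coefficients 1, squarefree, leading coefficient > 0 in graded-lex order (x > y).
x*y + 3*y^2 + 3*x

(a) deg p = 2.
(b) Checking where it meets the axes: one x-axis crossing is at x = 0; one y-axis crossing is at y = 0.
(c) Putting this together gives p.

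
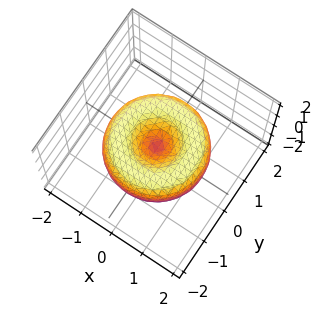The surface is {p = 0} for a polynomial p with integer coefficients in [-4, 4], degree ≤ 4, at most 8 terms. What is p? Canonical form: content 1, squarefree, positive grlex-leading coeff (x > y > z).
x^4 + 2*x^2*y^2 + y^4 - 2*x^2 - 2*y^2 + 2*z^2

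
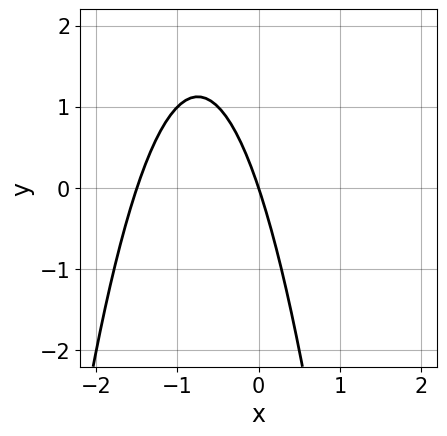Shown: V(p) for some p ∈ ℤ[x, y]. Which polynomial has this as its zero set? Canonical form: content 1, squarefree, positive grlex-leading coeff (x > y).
2*x^2 + 3*x + y

1. The degree is 2 — the shape is more complex than any degree-1 curve.
2. Against the integer gridlines: it meets the x-axis at x = 0 (among the integer gridlines); one y-axis crossing is at y = 0.
3. These observations pin down the coefficients.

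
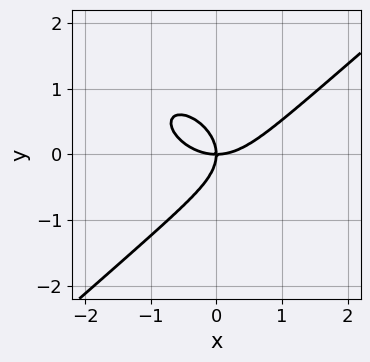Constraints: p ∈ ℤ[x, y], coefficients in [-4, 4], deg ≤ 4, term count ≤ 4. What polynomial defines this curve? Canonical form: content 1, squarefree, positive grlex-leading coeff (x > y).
2*x^3 - 3*y^3 - 3*x*y

First, deg p = 3.
Next, checking where it meets the axes: one y-axis crossing is at y = 0; it crosses the x-axis at the gridline x = 0.
Finally, putting this together gives p.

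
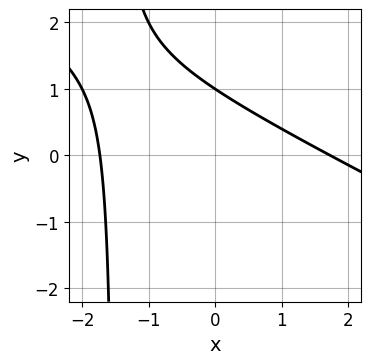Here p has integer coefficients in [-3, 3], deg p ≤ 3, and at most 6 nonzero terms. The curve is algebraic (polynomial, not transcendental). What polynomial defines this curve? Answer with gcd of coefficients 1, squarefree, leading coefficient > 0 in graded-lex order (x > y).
x^2 + 2*x*y + 3*y - 3

1. deg p = 2. The shape is more complex than any degree-1 curve.
2. Observable constraints: it crosses the y-axis at the gridline y = 1.
3. These observations pin down the coefficients.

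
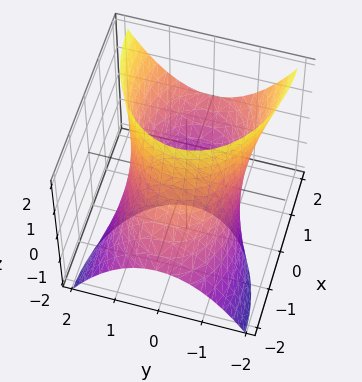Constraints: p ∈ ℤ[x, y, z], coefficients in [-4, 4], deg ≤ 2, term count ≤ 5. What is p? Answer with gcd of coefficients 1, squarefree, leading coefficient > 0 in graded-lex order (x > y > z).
x^2 - 2*x*z + 2*y^2 - 3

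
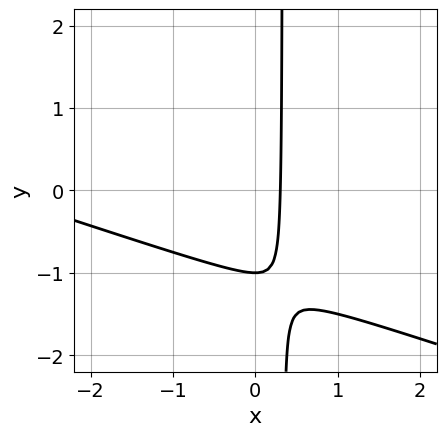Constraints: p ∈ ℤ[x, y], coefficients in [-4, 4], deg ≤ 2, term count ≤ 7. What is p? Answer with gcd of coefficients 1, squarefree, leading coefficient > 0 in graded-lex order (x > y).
x^2 + 3*x*y + 3*x - y - 1

1. Degree: no degree-1 curve has this shape, so deg p = 2.
2. Against the integer gridlines: it meets the y-axis at y = -1 (among the integer gridlines).
3. The integer polynomial consistent with all of this is the stated p.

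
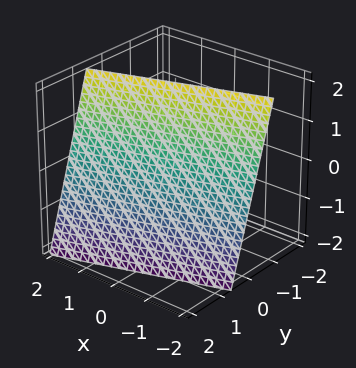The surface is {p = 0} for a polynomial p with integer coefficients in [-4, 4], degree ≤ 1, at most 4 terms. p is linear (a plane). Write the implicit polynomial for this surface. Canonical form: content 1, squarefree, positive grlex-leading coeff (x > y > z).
x - 3*y - z + 2

First, degree: the surface is flat (a plane), so deg p = 1.
Next, checking where it meets the axes: one x-axis crossing is at x = -2; it crosses the z-axis at the gridline z = 2.
Finally, solving for integer coefficients yields p as stated.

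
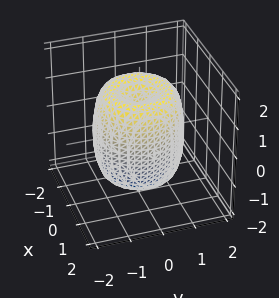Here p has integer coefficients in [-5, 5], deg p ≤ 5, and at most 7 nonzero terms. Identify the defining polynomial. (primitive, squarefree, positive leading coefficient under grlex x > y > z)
First, the degree is 4 — a generic line meets the surface in up to 4 points.
Then, symmetries: the z-axis is an axis of rotation, so x and y enter only as x² + y².
Then, from the axis intercepts and sections: a circular section at z = -1 has radius between 1 and 2; the z-axis gridline crossings are at z ∈ {-1, 1}.
Finally, fitting integer coefficients to these (and the overall shape) gives p.

2*x^4 + 4*x^2*y^2 + 2*y^4 - 3*x^2 - 3*y^2 + z^2 - 1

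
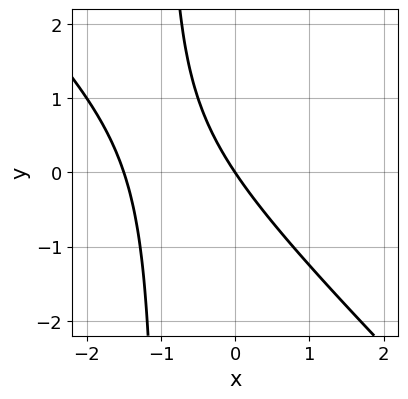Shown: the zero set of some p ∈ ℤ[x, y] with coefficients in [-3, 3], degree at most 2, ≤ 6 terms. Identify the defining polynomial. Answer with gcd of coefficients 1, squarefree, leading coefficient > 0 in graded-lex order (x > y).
2*x^2 + 2*x*y + 3*x + 2*y

First, the degree is 2 — the shape is more complex than any degree-1 curve.
Then, reading off the gridlines: it meets the x-axis at x = 0 (among the integer gridlines); one y-axis crossing is at y = 0.
Finally, solving for integer coefficients yields p as stated.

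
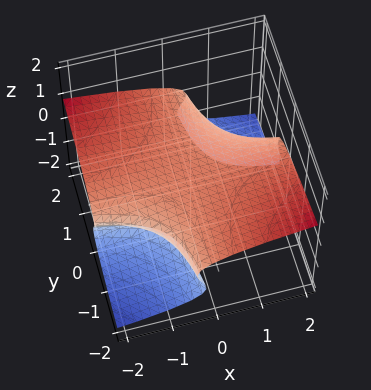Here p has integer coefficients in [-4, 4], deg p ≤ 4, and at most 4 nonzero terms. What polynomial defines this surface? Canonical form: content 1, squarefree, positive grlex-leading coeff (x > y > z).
1. Degree: no degree-2 surface has this shape, so deg p = 3.
2. Observable constraints: it misses every integer gridline on the x-axis; no y-intercept at any integer in the box.
3. Putting this together gives p.

3*z^3 + x*y + 3*z^2 - 1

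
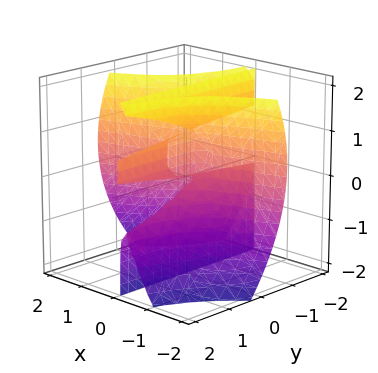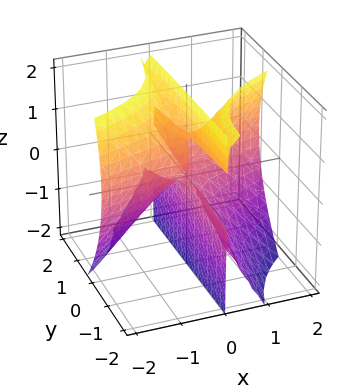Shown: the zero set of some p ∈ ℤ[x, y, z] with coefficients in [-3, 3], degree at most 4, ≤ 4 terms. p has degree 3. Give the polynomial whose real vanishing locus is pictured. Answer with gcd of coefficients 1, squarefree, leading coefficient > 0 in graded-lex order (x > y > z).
1. deg p = 3. No degree-2 surface has this shape.
2. From the visible intercepts: one x-axis crossing is at x = 0; the visible z-axis segment lies entirely on the surface; every point of the y-axis in the box is on the surface.
3. Fitting integer coefficients to these (and the overall shape) gives p.

x^3 - 3*x^2*y - x*z^2 + x*z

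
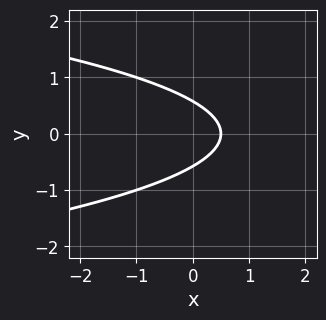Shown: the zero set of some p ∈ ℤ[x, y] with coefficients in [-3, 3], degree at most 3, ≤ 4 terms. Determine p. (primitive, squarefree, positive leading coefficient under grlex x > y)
3*y^2 + 2*x - 1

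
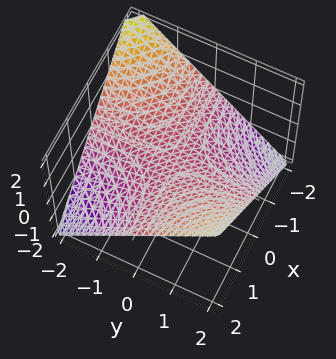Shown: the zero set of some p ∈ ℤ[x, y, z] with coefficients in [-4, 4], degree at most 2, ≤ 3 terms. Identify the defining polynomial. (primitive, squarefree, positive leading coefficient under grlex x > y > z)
x*y - 2*z

(a) Degree: a saddle surface; a quadric, so deg p = 2.
(b) Checking where it meets the axes: one z-axis crossing is at z = 0; the visible y-axis segment lies entirely on the surface.
(c) These observations pin down the coefficients.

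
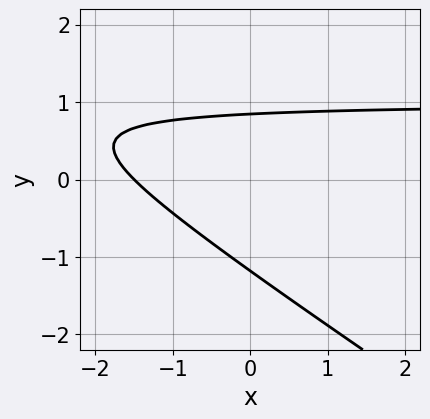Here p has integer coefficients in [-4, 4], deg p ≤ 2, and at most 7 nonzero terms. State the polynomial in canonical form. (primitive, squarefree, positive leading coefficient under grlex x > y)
2*x*y + 3*y^2 - 2*x + y - 3

First, degree: no degree-1 curve has this shape, so deg p = 2.
Finally, matching integer coefficients to the picture gives p.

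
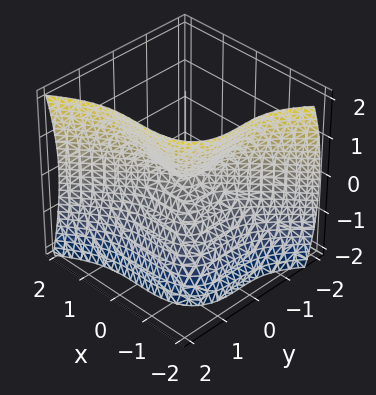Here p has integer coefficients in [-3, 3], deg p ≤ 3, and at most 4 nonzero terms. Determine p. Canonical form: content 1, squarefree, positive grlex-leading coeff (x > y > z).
(a) The degree is 3 — a generic line meets the surface in up to 3 points.
(b) From the visible intercepts: it crosses the x-axis at the gridline x = 0; one z-axis crossing is at z = 0; it meets the y-axis at y = 0 (among the integer gridlines).
(c) The integer polynomial consistent with all of this is the stated p.

2*x^3 - 3*y^3 + 2*z^2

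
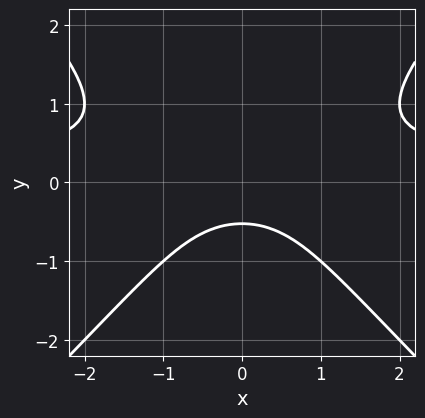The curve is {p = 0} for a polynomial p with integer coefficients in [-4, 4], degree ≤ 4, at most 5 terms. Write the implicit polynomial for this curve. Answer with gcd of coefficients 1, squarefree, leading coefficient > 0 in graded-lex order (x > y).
3*x^2*y - 3*y^3 - x^2 - 3*y - 2

First, degree: the shape is more complex than any degree-2 curve, so deg p = 3.
Then, symmetries: the x ↦ −x reflection is a symmetry, so x appears only in even powers.
Then, observable constraints: the curve avoids every integer x-axis point in the box.
Finally, assembling these constraints gives the stated polynomial.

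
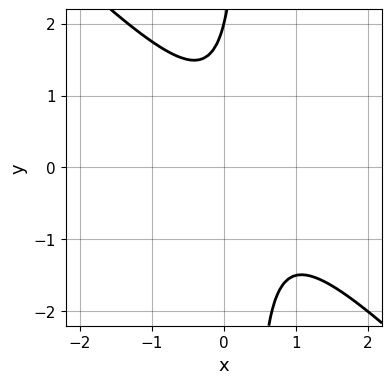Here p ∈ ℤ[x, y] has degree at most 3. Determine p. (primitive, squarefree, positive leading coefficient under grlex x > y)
1. Degree: the shape is more complex than any degree-1 curve, so deg p = 2.
2. Checking where it meets the axes: no x-intercept at any integer in the box; it crosses the y-axis at the gridline y = 2.
3. Putting this together gives p.

3*x^2 + 3*x*y - 2*x - y + 2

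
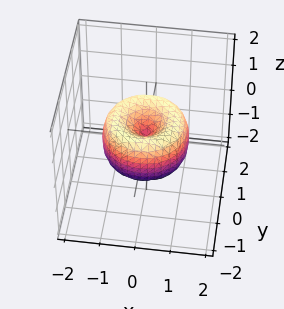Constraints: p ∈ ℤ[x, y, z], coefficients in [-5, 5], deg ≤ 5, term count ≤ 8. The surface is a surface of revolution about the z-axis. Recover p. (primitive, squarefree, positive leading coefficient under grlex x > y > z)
2*x^4 + 4*x^2*y^2 + 2*y^4 - 3*x^2 - 3*y^2 + 2*z^2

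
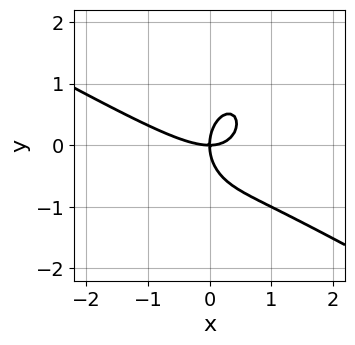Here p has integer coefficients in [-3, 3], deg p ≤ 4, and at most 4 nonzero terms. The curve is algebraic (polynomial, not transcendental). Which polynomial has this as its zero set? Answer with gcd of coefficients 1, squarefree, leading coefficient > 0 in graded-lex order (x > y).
2*x^3 + 3*x^2*y + 2*y^3 - 3*x*y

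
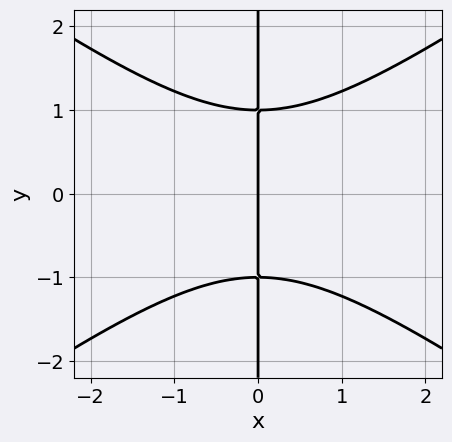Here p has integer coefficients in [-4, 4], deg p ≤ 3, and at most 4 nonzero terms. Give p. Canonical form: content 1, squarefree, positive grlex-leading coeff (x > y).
x^3 - 2*x*y^2 + 2*x

(a) deg p = 3.
(b) Symmetries: mirror symmetry y ↦ −y ⇒ only even powers of y.
(c) From the axis intercepts and sections: one x-axis crossing is at x = 0; the visible y-axis segment lies entirely on the curve.
(d) Assembling these constraints gives the stated polynomial.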